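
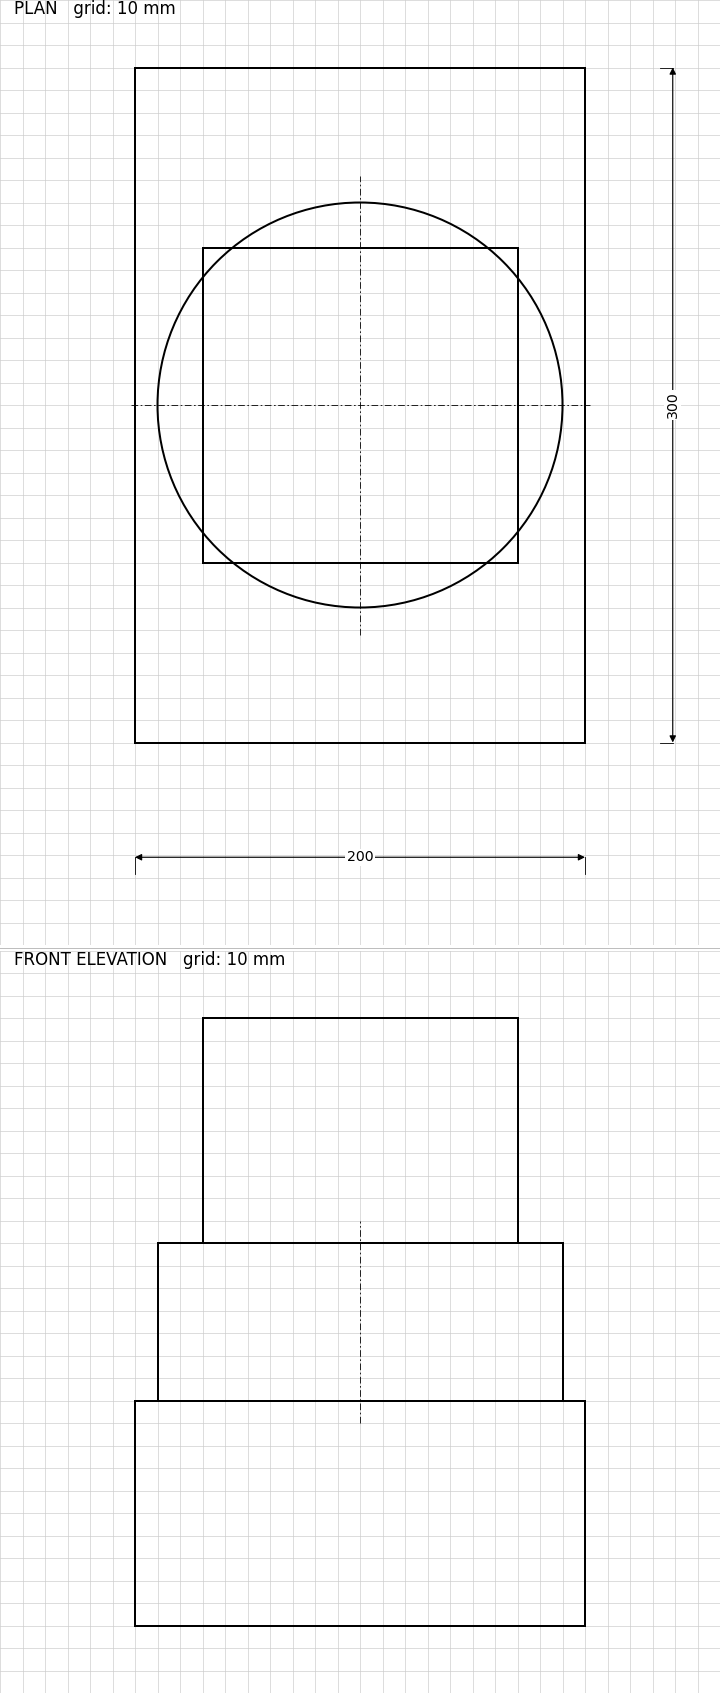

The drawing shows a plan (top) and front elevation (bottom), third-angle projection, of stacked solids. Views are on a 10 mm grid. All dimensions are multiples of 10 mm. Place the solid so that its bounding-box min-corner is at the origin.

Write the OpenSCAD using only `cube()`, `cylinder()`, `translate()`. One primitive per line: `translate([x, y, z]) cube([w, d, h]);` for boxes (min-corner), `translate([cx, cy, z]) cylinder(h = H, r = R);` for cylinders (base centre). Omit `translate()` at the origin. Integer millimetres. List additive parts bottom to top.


cube([200, 300, 100]);
translate([100, 150, 100]) cylinder(h = 70, r = 90);
translate([30, 80, 170]) cube([140, 140, 100]);


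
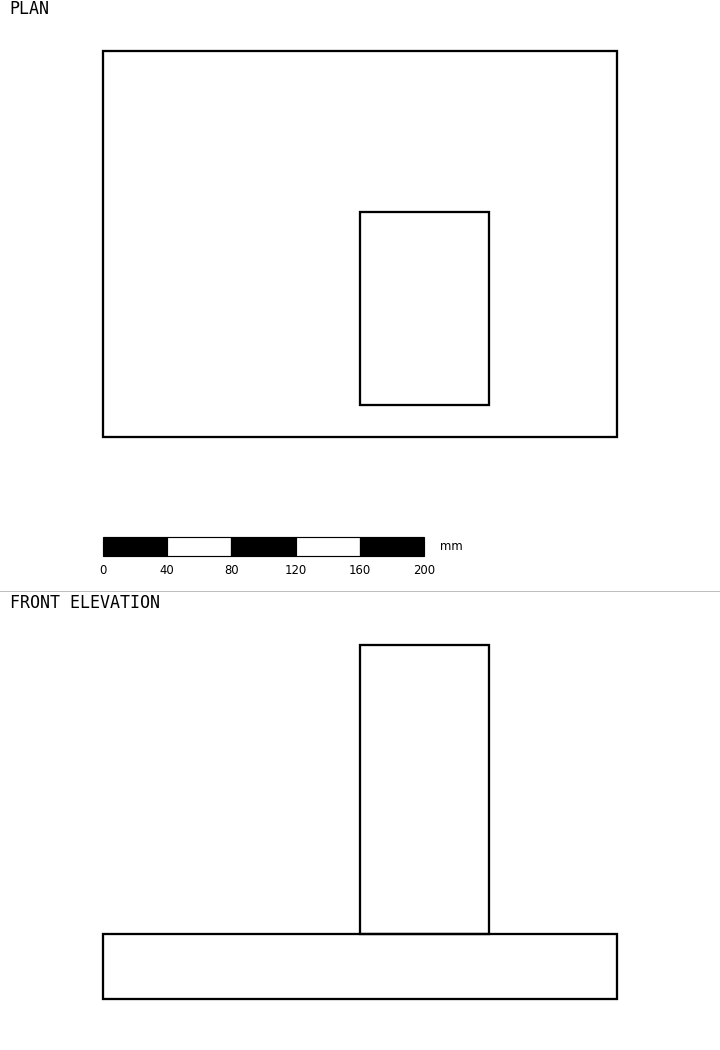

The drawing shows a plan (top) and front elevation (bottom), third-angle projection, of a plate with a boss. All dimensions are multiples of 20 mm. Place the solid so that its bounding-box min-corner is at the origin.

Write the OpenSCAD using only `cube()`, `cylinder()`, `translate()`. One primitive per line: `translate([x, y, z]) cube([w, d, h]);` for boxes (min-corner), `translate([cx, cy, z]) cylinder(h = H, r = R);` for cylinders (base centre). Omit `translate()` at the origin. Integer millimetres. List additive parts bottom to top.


cube([320, 240, 40]);
translate([160, 20, 40]) cube([80, 120, 180]);


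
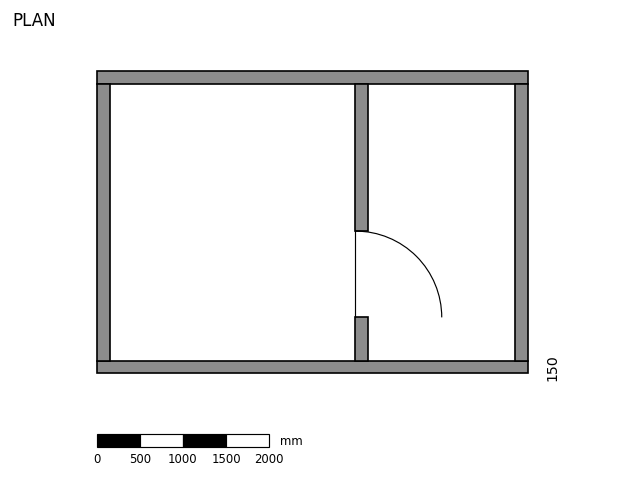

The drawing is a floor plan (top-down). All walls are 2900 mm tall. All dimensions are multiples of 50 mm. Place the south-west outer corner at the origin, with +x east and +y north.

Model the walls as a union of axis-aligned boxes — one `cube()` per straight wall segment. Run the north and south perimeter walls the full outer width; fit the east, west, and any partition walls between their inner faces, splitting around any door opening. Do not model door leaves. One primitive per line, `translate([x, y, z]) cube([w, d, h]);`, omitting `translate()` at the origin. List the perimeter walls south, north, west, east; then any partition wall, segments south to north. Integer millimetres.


cube([5000, 150, 2900]);
translate([0, 3350, 0]) cube([5000, 150, 2900]);
translate([0, 150, 0]) cube([150, 3200, 2900]);
translate([4850, 150, 0]) cube([150, 3200, 2900]);
translate([3000, 150, 0]) cube([150, 500, 2900]);
translate([3000, 1650, 0]) cube([150, 1700, 2900]);


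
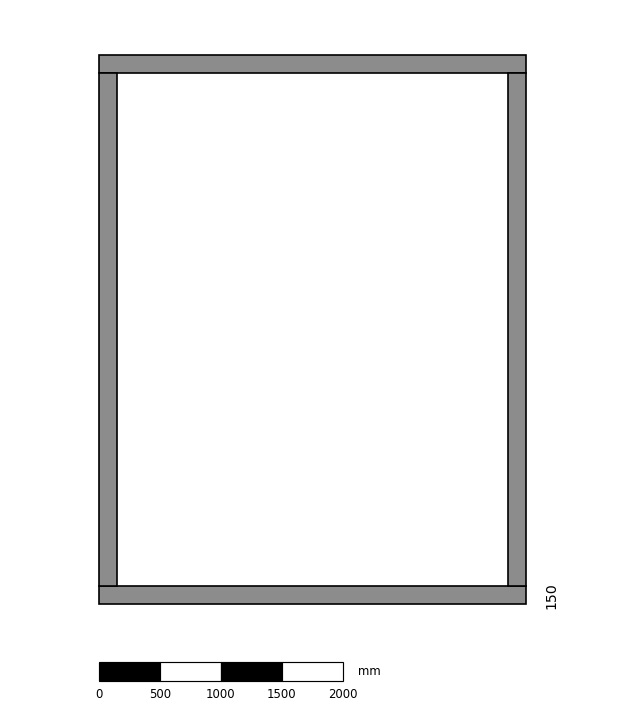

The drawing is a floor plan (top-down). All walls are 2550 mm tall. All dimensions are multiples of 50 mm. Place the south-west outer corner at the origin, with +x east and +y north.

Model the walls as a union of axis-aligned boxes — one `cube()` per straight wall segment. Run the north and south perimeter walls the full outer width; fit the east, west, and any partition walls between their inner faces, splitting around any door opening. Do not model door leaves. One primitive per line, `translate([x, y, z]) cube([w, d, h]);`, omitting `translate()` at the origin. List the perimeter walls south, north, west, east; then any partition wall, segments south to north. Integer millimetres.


cube([3500, 150, 2550]);
translate([0, 4350, 0]) cube([3500, 150, 2550]);
translate([0, 150, 0]) cube([150, 4200, 2550]);
translate([3350, 150, 0]) cube([150, 4200, 2550]);


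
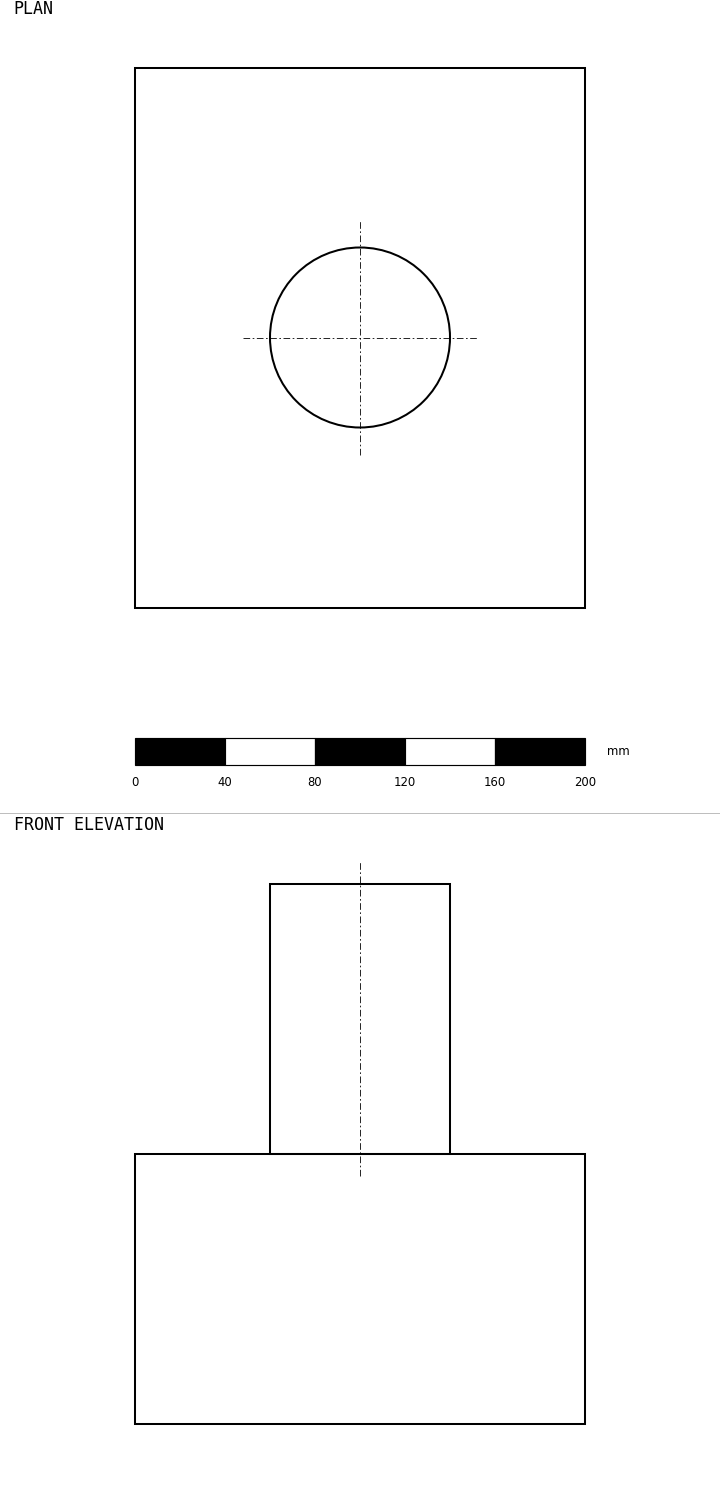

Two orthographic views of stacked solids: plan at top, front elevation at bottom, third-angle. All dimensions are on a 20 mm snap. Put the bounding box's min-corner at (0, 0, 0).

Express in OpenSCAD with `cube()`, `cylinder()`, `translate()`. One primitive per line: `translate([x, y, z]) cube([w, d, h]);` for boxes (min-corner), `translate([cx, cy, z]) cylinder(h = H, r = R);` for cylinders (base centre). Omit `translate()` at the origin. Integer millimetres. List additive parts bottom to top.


cube([200, 240, 120]);
translate([100, 120, 120]) cylinder(h = 120, r = 40);


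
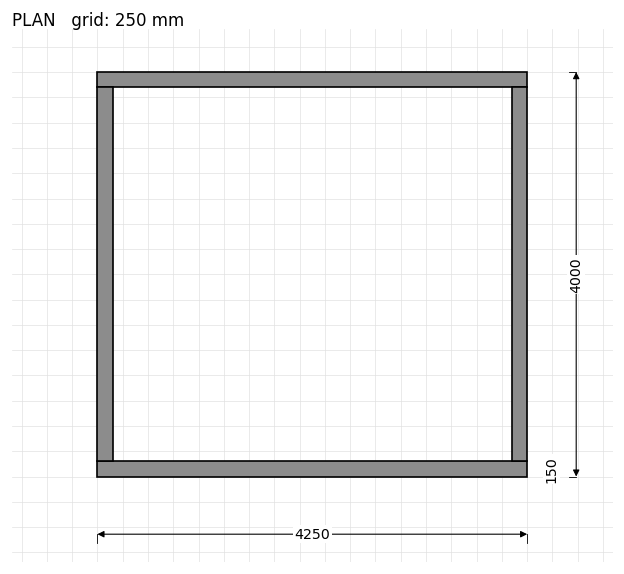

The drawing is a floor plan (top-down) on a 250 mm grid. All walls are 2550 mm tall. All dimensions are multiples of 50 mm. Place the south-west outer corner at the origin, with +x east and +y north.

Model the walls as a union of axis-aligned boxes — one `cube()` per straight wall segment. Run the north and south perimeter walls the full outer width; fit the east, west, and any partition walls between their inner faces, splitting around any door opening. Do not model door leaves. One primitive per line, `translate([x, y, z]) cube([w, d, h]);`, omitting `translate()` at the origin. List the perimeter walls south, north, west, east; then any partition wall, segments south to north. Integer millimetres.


cube([4250, 150, 2550]);
translate([0, 3850, 0]) cube([4250, 150, 2550]);
translate([0, 150, 0]) cube([150, 3700, 2550]);
translate([4100, 150, 0]) cube([150, 3700, 2550]);


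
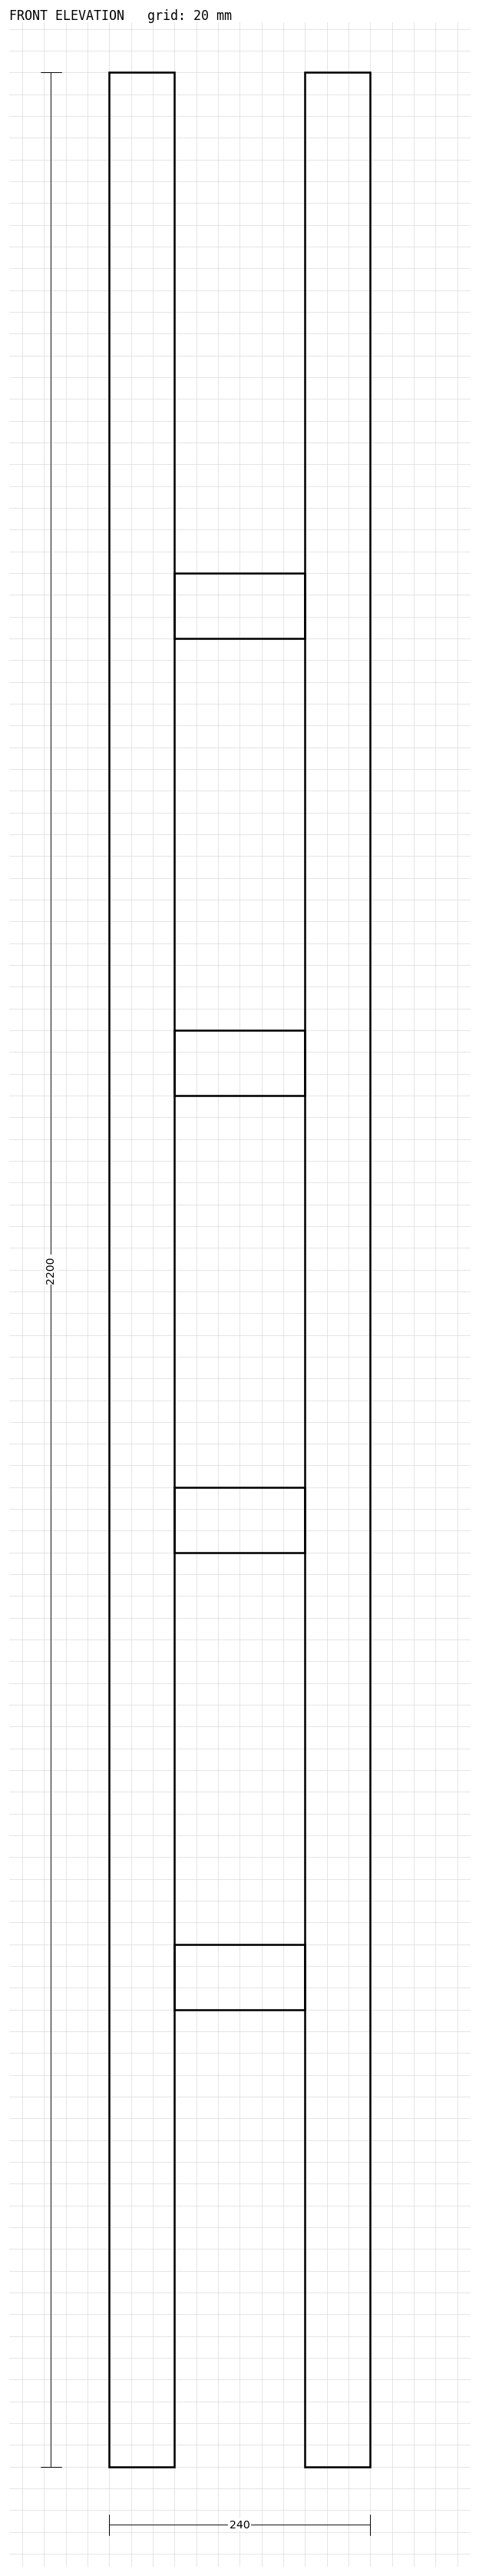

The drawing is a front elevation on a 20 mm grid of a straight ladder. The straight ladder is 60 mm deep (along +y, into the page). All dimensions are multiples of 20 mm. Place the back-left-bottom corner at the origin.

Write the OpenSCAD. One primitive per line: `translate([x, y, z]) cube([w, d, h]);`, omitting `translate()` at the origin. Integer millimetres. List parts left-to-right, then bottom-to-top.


cube([60, 60, 2200]);
translate([60, 0, 420]) cube([120, 60, 60]);
translate([60, 0, 840]) cube([120, 60, 60]);
translate([60, 0, 1260]) cube([120, 60, 60]);
translate([60, 0, 1680]) cube([120, 60, 60]);
translate([180, 0, 0]) cube([60, 60, 2200]);


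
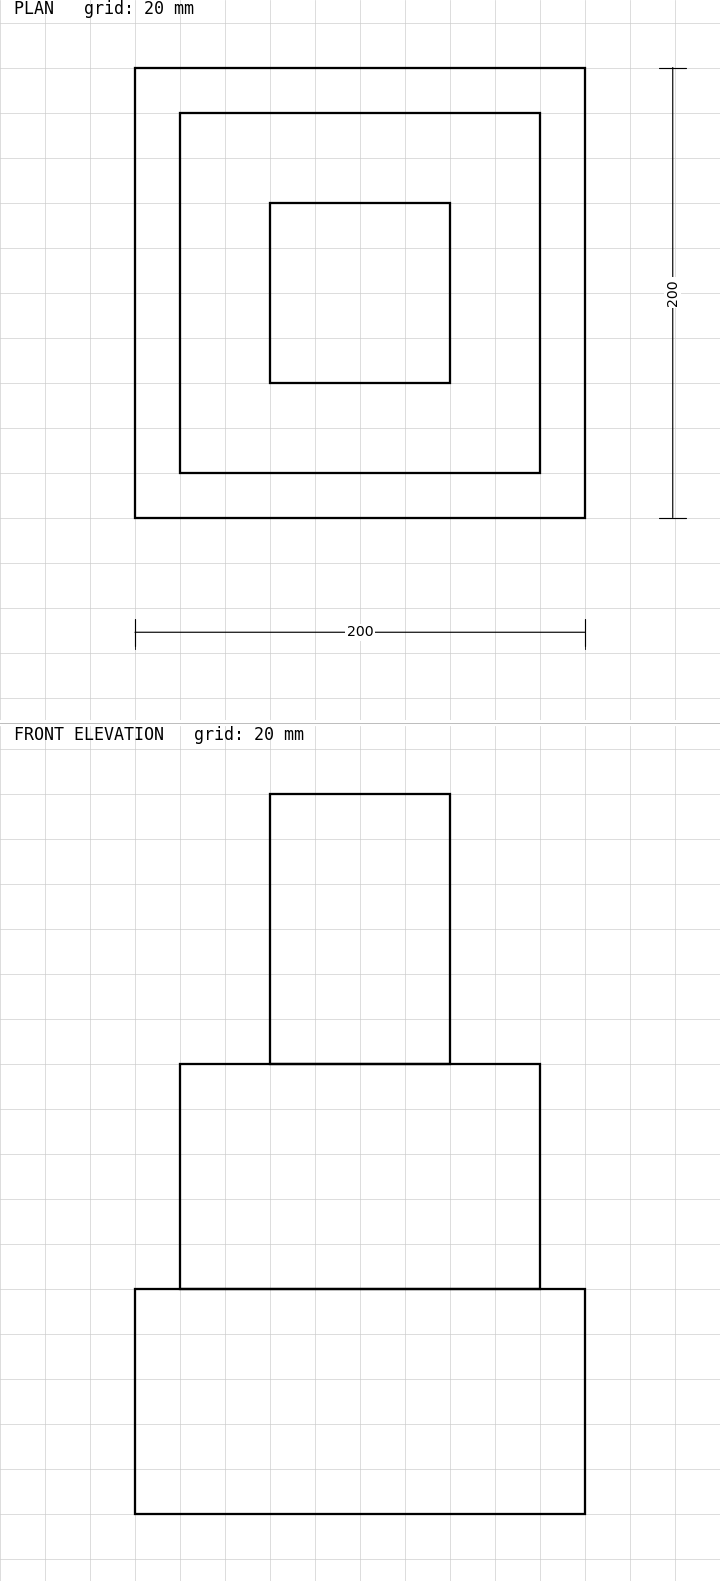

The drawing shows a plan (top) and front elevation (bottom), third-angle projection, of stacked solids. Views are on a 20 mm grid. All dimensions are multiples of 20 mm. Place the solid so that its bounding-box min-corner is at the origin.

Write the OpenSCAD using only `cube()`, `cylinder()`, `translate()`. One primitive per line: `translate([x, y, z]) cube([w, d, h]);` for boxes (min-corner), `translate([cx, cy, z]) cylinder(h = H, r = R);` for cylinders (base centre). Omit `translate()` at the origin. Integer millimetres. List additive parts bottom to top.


cube([200, 200, 100]);
translate([20, 20, 100]) cube([160, 160, 100]);
translate([60, 60, 200]) cube([80, 80, 120]);


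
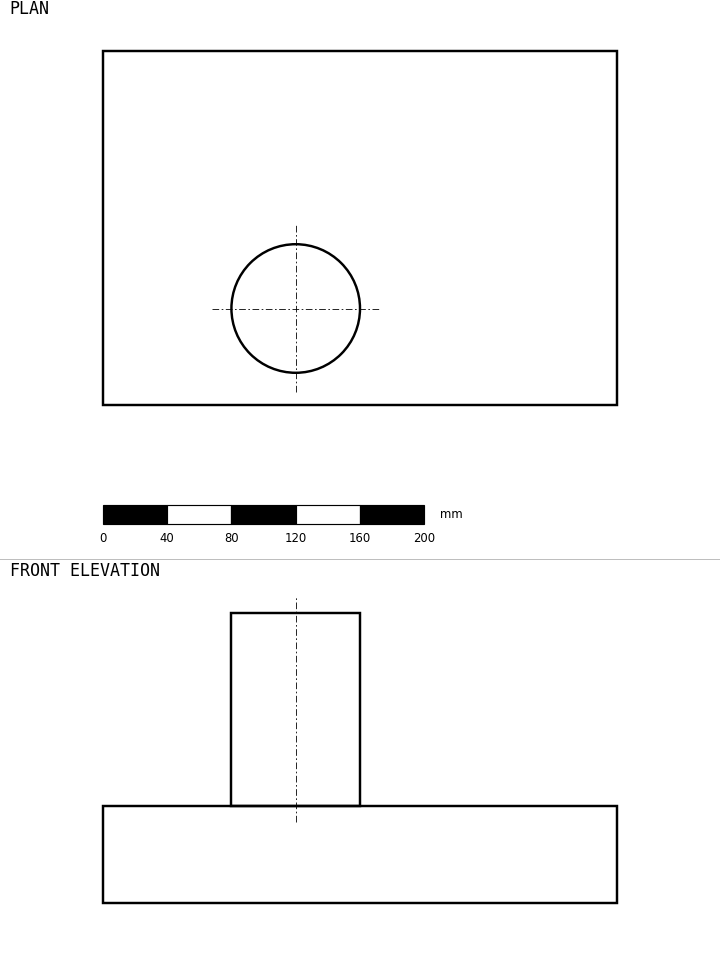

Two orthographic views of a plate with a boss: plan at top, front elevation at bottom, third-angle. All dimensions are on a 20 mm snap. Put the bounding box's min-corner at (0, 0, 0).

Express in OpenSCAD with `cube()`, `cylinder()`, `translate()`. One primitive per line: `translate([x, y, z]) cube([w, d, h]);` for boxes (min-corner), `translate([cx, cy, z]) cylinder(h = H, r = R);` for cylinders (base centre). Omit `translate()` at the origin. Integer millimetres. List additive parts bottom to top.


cube([320, 220, 60]);
translate([120, 60, 60]) cylinder(h = 120, r = 40);


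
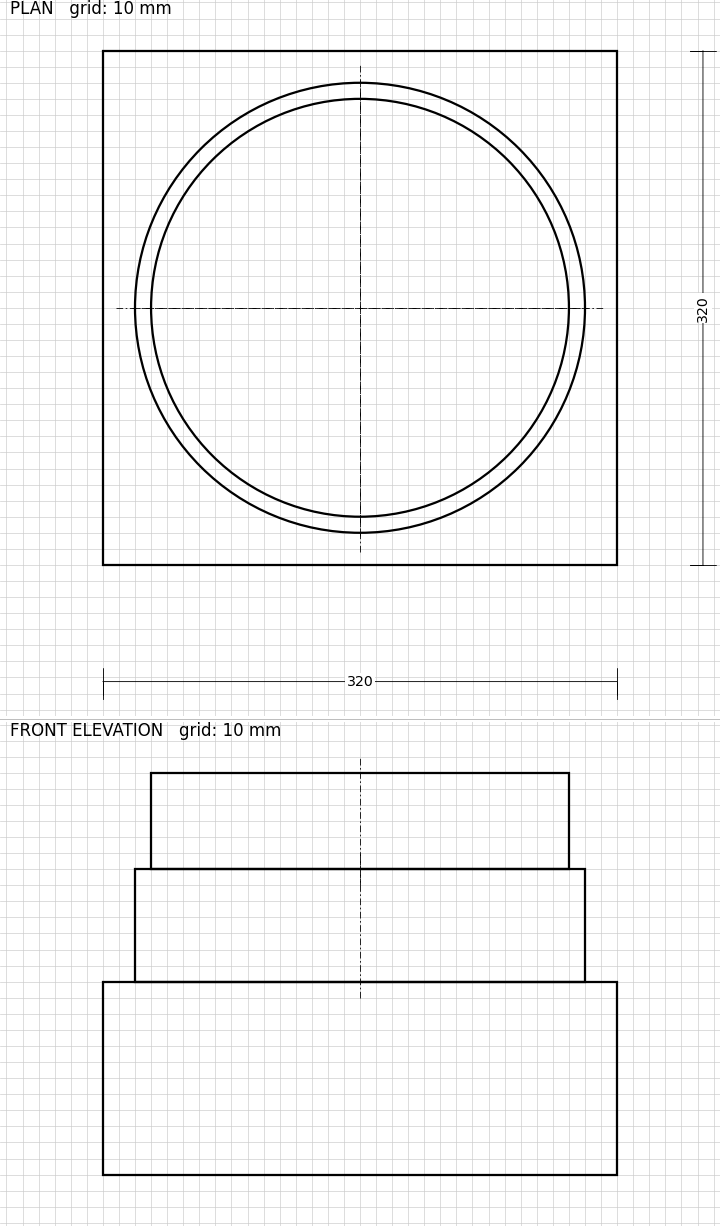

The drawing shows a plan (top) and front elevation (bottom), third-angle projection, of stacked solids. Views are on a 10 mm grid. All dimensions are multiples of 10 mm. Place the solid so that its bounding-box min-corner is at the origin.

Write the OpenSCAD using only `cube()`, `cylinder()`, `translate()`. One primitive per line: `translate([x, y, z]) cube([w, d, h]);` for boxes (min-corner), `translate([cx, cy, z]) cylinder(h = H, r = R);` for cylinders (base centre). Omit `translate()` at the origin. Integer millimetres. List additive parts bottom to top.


cube([320, 320, 120]);
translate([160, 160, 120]) cylinder(h = 70, r = 140);
translate([160, 160, 190]) cylinder(h = 60, r = 130);


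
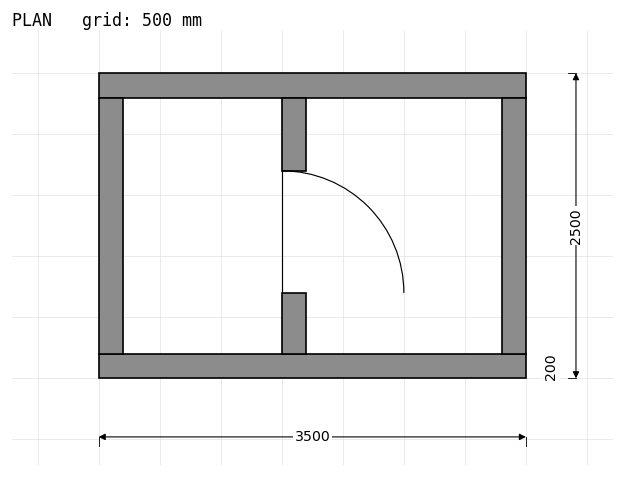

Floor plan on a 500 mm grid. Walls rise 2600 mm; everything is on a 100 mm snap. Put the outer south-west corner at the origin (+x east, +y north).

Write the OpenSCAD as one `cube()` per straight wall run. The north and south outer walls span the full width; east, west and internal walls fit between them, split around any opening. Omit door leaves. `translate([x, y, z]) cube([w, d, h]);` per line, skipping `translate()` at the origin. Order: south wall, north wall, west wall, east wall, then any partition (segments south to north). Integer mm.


cube([3500, 200, 2600]);
translate([0, 2300, 0]) cube([3500, 200, 2600]);
translate([0, 200, 0]) cube([200, 2100, 2600]);
translate([3300, 200, 0]) cube([200, 2100, 2600]);
translate([1500, 200, 0]) cube([200, 500, 2600]);
translate([1500, 1700, 0]) cube([200, 600, 2600]);


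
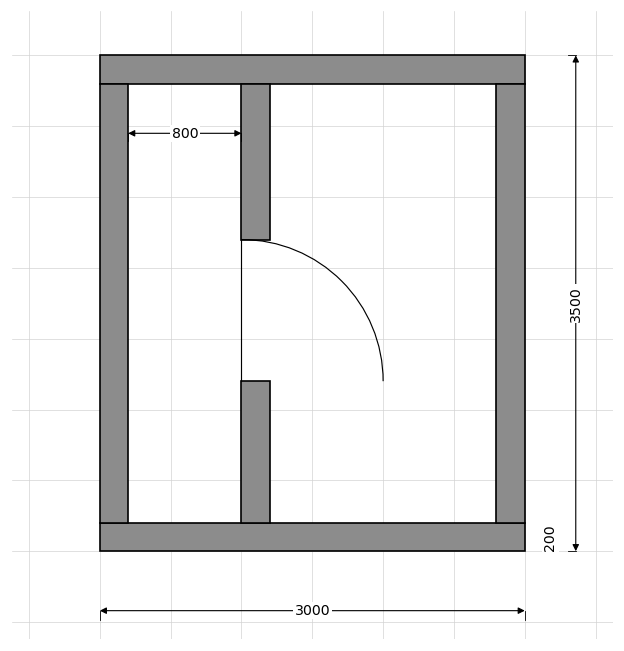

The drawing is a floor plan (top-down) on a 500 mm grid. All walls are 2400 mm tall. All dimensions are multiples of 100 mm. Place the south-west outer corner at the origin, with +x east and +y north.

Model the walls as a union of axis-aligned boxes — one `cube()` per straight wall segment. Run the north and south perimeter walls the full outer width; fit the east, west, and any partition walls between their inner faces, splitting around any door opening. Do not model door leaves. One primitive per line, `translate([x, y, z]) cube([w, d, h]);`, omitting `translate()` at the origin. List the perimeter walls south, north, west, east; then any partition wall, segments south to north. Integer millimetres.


cube([3000, 200, 2400]);
translate([0, 3300, 0]) cube([3000, 200, 2400]);
translate([0, 200, 0]) cube([200, 3100, 2400]);
translate([2800, 200, 0]) cube([200, 3100, 2400]);
translate([1000, 200, 0]) cube([200, 1000, 2400]);
translate([1000, 2200, 0]) cube([200, 1100, 2400]);


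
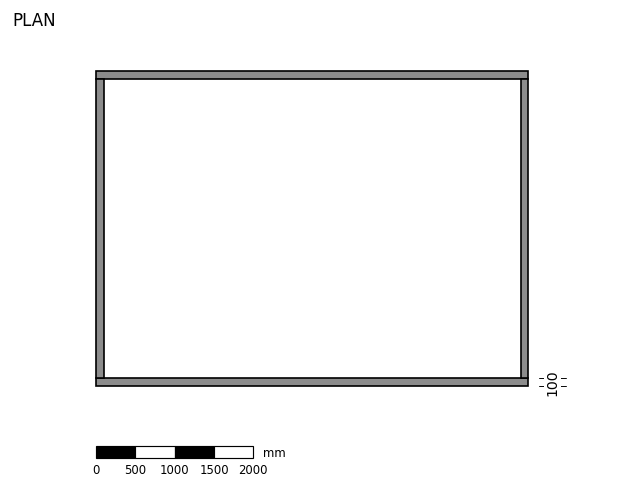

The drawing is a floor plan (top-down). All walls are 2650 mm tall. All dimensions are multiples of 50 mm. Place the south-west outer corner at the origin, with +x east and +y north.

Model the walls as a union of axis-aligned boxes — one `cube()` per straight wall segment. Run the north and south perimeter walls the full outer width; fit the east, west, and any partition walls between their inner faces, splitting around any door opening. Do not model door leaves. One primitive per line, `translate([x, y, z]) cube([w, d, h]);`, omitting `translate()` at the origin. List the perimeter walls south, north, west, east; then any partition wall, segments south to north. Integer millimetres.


cube([5500, 100, 2650]);
translate([0, 3900, 0]) cube([5500, 100, 2650]);
translate([0, 100, 0]) cube([100, 3800, 2650]);
translate([5400, 100, 0]) cube([100, 3800, 2650]);


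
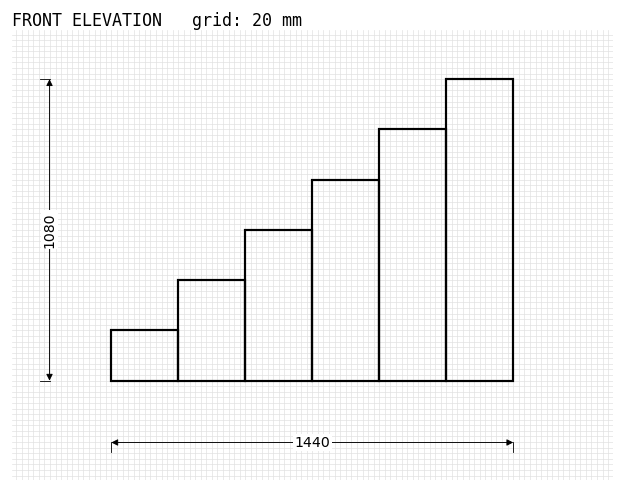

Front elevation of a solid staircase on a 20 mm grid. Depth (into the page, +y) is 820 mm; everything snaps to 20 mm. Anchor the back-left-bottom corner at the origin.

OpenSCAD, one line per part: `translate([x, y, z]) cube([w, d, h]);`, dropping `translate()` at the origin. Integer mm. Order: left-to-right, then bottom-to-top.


cube([240, 820, 180]);
translate([240, 0, 0]) cube([240, 820, 360]);
translate([480, 0, 0]) cube([240, 820, 540]);
translate([720, 0, 0]) cube([240, 820, 720]);
translate([960, 0, 0]) cube([240, 820, 900]);
translate([1200, 0, 0]) cube([240, 820, 1080]);


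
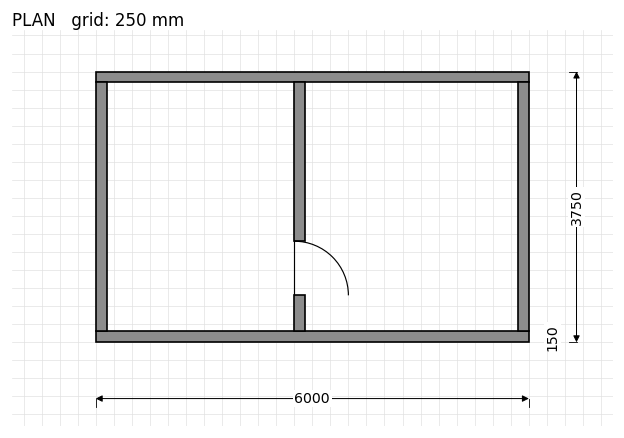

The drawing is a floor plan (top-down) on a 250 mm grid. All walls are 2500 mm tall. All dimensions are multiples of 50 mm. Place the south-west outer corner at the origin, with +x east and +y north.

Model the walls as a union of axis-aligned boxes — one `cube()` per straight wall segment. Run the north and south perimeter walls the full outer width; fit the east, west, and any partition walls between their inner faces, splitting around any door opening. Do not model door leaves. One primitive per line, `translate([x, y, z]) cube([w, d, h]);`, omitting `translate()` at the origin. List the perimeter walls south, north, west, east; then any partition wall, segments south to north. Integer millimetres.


cube([6000, 150, 2500]);
translate([0, 3600, 0]) cube([6000, 150, 2500]);
translate([0, 150, 0]) cube([150, 3450, 2500]);
translate([5850, 150, 0]) cube([150, 3450, 2500]);
translate([2750, 150, 0]) cube([150, 500, 2500]);
translate([2750, 1400, 0]) cube([150, 2200, 2500]);


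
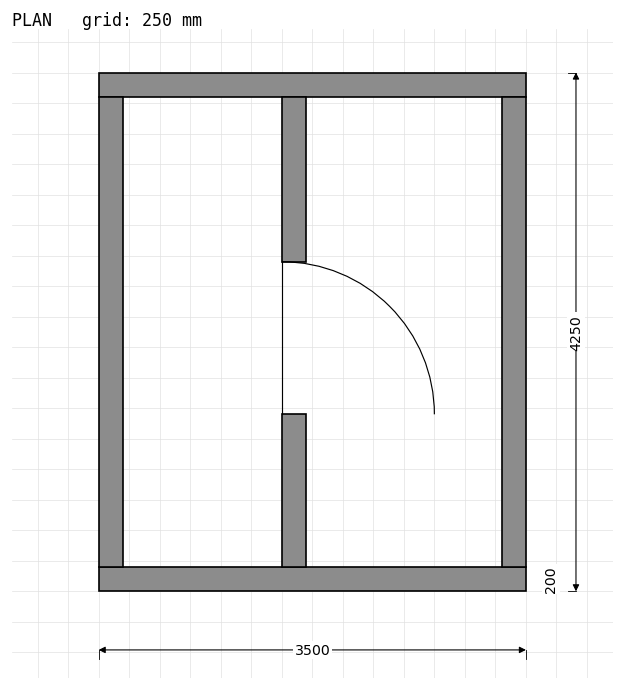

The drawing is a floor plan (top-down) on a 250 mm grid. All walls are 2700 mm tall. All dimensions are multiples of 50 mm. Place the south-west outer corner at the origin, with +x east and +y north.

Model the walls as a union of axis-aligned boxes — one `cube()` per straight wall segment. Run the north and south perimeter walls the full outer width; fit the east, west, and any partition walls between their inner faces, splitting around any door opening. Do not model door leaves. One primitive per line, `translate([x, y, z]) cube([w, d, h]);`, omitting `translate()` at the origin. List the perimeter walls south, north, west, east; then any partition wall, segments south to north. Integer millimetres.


cube([3500, 200, 2700]);
translate([0, 4050, 0]) cube([3500, 200, 2700]);
translate([0, 200, 0]) cube([200, 3850, 2700]);
translate([3300, 200, 0]) cube([200, 3850, 2700]);
translate([1500, 200, 0]) cube([200, 1250, 2700]);
translate([1500, 2700, 0]) cube([200, 1350, 2700]);


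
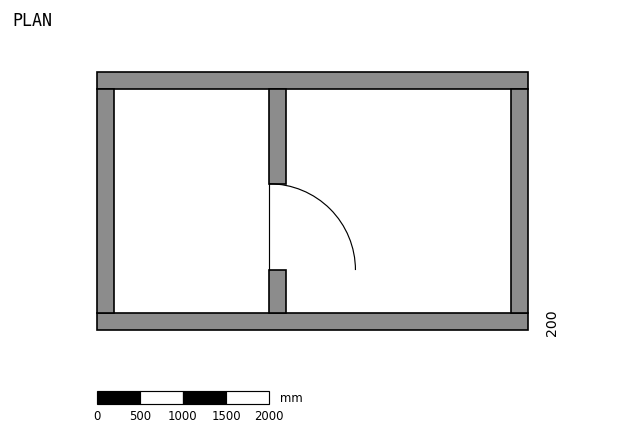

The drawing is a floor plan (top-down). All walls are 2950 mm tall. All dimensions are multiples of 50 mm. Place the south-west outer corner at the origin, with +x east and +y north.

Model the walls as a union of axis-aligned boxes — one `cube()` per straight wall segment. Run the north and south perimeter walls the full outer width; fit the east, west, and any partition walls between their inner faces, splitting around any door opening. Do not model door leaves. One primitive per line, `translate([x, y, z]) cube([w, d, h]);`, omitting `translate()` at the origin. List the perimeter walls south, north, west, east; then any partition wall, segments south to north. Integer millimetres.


cube([5000, 200, 2950]);
translate([0, 2800, 0]) cube([5000, 200, 2950]);
translate([0, 200, 0]) cube([200, 2600, 2950]);
translate([4800, 200, 0]) cube([200, 2600, 2950]);
translate([2000, 200, 0]) cube([200, 500, 2950]);
translate([2000, 1700, 0]) cube([200, 1100, 2950]);


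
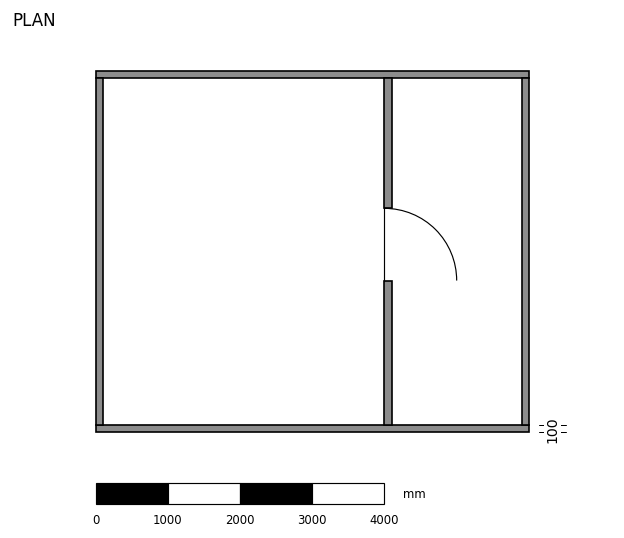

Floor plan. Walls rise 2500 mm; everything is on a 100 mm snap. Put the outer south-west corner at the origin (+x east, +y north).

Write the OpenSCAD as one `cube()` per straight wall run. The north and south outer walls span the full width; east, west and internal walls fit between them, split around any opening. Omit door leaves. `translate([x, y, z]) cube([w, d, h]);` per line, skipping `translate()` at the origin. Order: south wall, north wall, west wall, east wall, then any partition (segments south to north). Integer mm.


cube([6000, 100, 2500]);
translate([0, 4900, 0]) cube([6000, 100, 2500]);
translate([0, 100, 0]) cube([100, 4800, 2500]);
translate([5900, 100, 0]) cube([100, 4800, 2500]);
translate([4000, 100, 0]) cube([100, 2000, 2500]);
translate([4000, 3100, 0]) cube([100, 1800, 2500]);


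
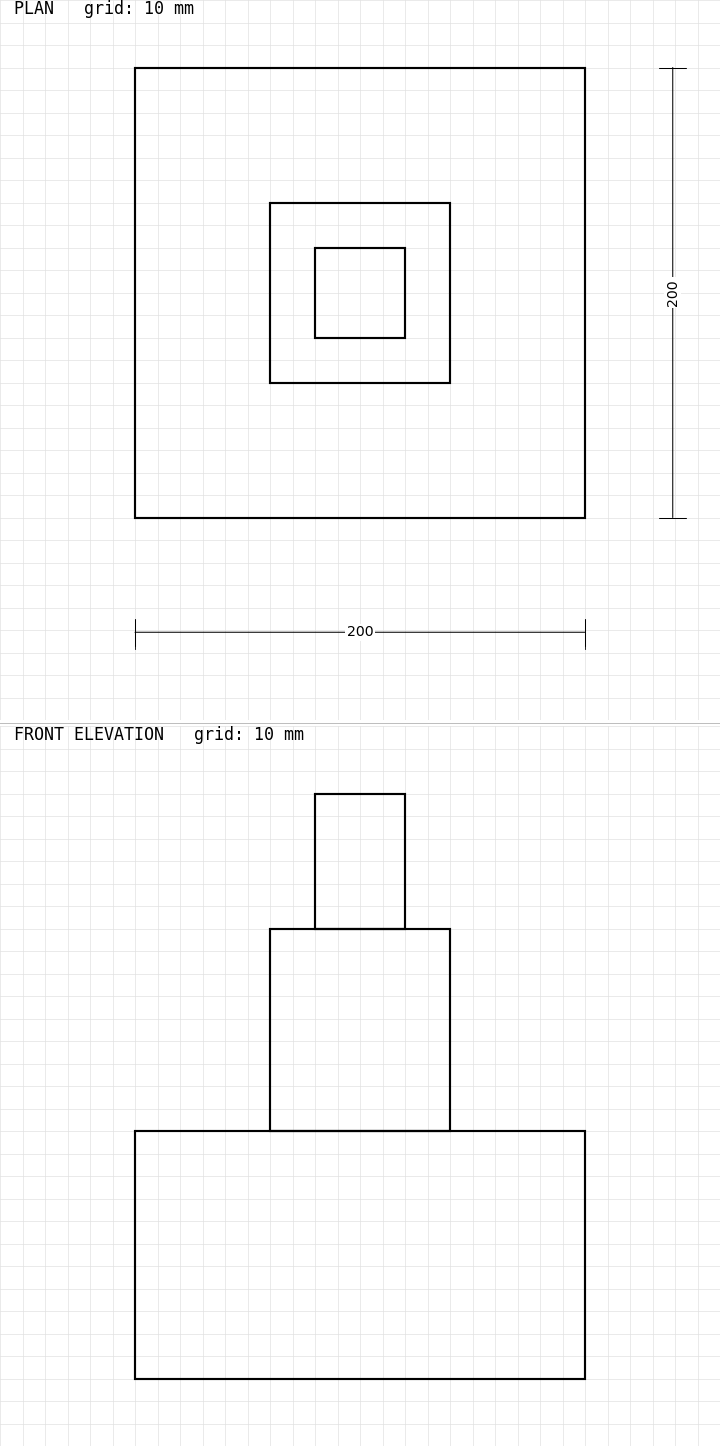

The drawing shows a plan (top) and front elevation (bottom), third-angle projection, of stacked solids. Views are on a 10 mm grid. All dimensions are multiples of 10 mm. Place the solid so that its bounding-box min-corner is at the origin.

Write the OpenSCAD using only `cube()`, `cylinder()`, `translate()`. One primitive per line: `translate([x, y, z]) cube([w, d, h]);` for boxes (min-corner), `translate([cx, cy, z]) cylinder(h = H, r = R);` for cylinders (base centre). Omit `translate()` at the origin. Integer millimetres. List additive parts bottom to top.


cube([200, 200, 110]);
translate([60, 60, 110]) cube([80, 80, 90]);
translate([80, 80, 200]) cube([40, 40, 60]);


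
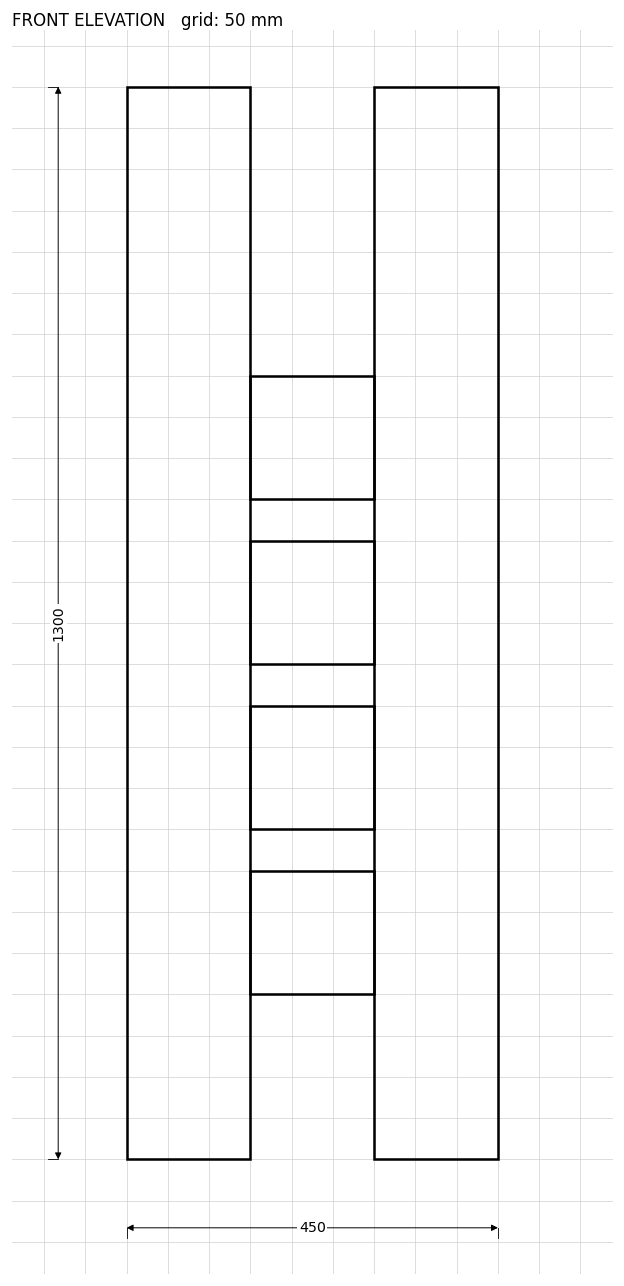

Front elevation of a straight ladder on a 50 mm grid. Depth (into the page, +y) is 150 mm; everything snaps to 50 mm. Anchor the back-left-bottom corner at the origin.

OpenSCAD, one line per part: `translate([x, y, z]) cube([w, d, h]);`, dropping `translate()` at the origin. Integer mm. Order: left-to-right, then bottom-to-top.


cube([150, 150, 1300]);
translate([150, 0, 200]) cube([150, 150, 150]);
translate([150, 0, 400]) cube([150, 150, 150]);
translate([150, 0, 600]) cube([150, 150, 150]);
translate([150, 0, 800]) cube([150, 150, 150]);
translate([300, 0, 0]) cube([150, 150, 1300]);


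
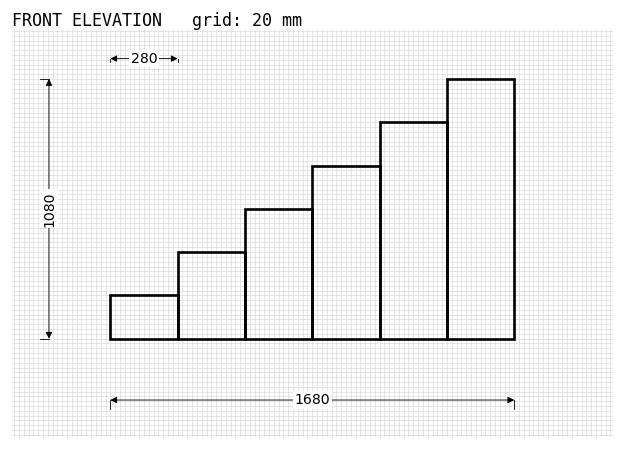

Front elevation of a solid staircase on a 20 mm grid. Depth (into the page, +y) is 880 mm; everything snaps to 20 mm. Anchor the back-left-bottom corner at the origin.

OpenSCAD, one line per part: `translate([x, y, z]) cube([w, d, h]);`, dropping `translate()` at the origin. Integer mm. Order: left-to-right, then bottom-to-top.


cube([280, 880, 180]);
translate([280, 0, 0]) cube([280, 880, 360]);
translate([560, 0, 0]) cube([280, 880, 540]);
translate([840, 0, 0]) cube([280, 880, 720]);
translate([1120, 0, 0]) cube([280, 880, 900]);
translate([1400, 0, 0]) cube([280, 880, 1080]);


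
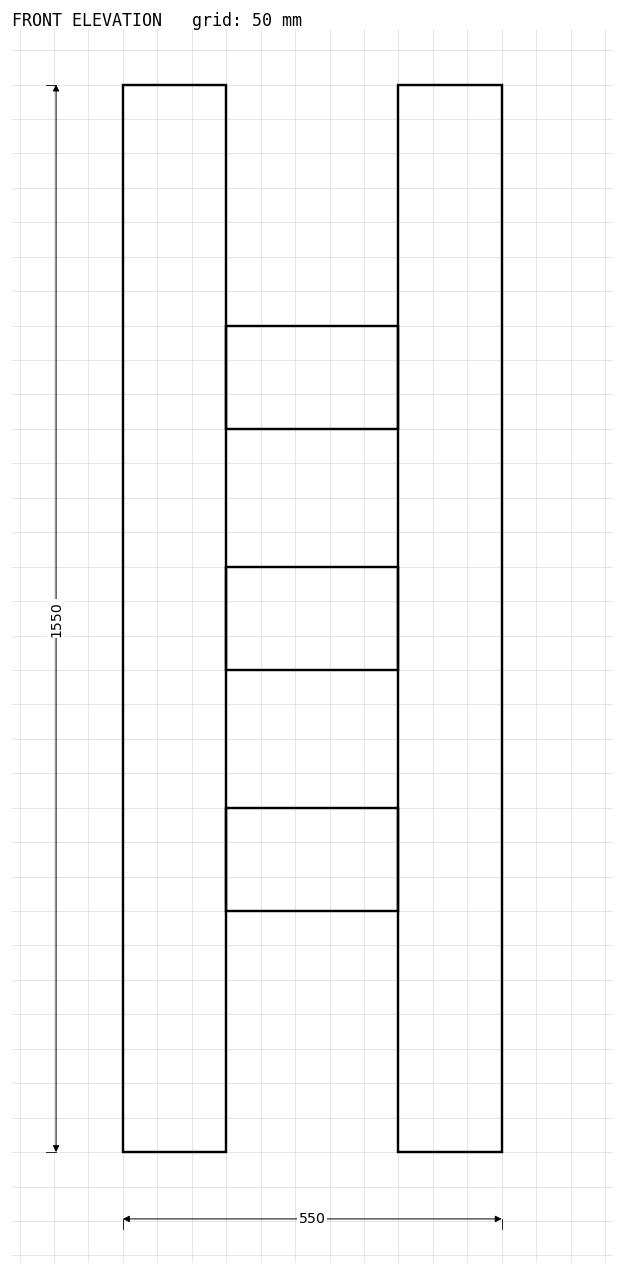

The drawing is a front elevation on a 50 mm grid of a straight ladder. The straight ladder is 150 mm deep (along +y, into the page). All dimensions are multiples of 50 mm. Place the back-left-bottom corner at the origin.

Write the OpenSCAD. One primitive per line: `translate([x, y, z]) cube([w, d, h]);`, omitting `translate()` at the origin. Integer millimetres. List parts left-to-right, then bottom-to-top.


cube([150, 150, 1550]);
translate([150, 0, 350]) cube([250, 150, 150]);
translate([150, 0, 700]) cube([250, 150, 150]);
translate([150, 0, 1050]) cube([250, 150, 150]);
translate([400, 0, 0]) cube([150, 150, 1550]);


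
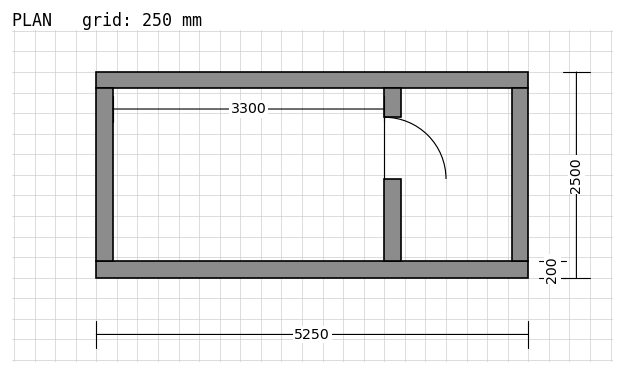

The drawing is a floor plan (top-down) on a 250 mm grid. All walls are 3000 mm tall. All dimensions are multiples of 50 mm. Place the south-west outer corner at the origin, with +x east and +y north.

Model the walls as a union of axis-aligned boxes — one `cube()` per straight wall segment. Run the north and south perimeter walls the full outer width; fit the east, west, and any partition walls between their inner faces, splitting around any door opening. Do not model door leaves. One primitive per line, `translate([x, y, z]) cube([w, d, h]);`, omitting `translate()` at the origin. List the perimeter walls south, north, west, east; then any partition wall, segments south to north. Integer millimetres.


cube([5250, 200, 3000]);
translate([0, 2300, 0]) cube([5250, 200, 3000]);
translate([0, 200, 0]) cube([200, 2100, 3000]);
translate([5050, 200, 0]) cube([200, 2100, 3000]);
translate([3500, 200, 0]) cube([200, 1000, 3000]);
translate([3500, 1950, 0]) cube([200, 350, 3000]);


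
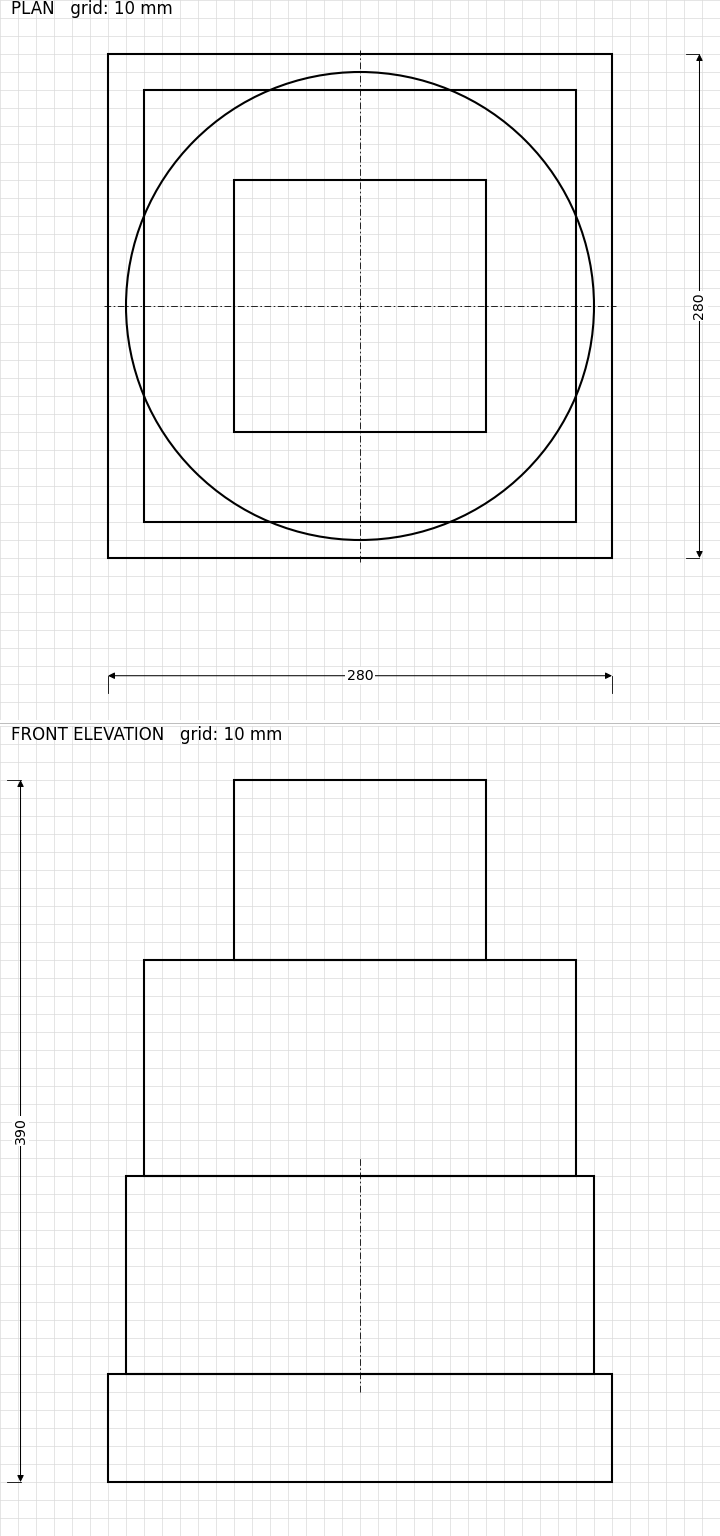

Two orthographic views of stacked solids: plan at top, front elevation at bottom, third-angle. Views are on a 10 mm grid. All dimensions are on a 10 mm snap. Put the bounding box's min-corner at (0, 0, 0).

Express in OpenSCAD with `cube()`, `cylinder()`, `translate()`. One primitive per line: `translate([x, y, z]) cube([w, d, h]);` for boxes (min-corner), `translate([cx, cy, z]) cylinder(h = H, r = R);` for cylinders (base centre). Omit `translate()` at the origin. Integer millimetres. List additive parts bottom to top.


cube([280, 280, 60]);
translate([140, 140, 60]) cylinder(h = 110, r = 130);
translate([20, 20, 170]) cube([240, 240, 120]);
translate([70, 70, 290]) cube([140, 140, 100]);


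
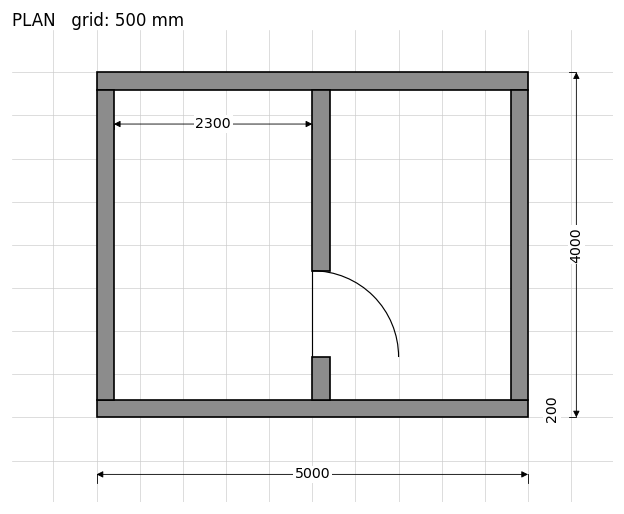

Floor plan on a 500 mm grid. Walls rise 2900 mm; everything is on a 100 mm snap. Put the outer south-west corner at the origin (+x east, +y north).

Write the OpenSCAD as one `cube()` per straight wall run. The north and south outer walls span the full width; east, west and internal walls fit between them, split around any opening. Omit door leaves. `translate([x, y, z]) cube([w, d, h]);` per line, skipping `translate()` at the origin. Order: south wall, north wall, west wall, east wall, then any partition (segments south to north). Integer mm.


cube([5000, 200, 2900]);
translate([0, 3800, 0]) cube([5000, 200, 2900]);
translate([0, 200, 0]) cube([200, 3600, 2900]);
translate([4800, 200, 0]) cube([200, 3600, 2900]);
translate([2500, 200, 0]) cube([200, 500, 2900]);
translate([2500, 1700, 0]) cube([200, 2100, 2900]);


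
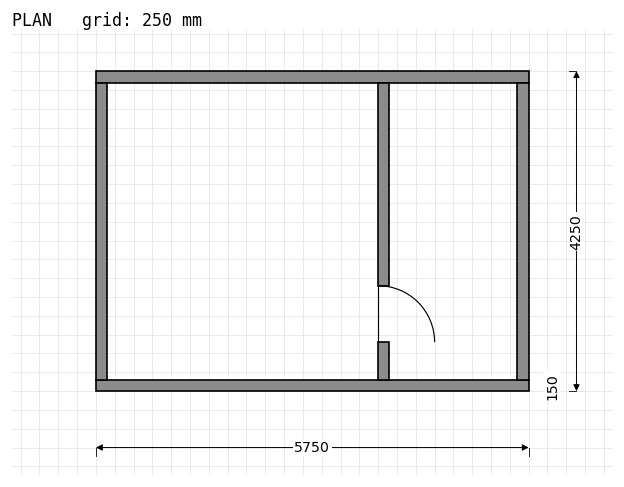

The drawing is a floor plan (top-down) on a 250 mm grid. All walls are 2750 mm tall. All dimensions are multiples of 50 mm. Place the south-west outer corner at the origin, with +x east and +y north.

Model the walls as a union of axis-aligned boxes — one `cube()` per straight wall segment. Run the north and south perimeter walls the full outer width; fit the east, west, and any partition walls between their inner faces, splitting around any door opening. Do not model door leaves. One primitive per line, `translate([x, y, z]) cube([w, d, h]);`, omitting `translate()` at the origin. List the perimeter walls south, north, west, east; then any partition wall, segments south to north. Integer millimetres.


cube([5750, 150, 2750]);
translate([0, 4100, 0]) cube([5750, 150, 2750]);
translate([0, 150, 0]) cube([150, 3950, 2750]);
translate([5600, 150, 0]) cube([150, 3950, 2750]);
translate([3750, 150, 0]) cube([150, 500, 2750]);
translate([3750, 1400, 0]) cube([150, 2700, 2750]);


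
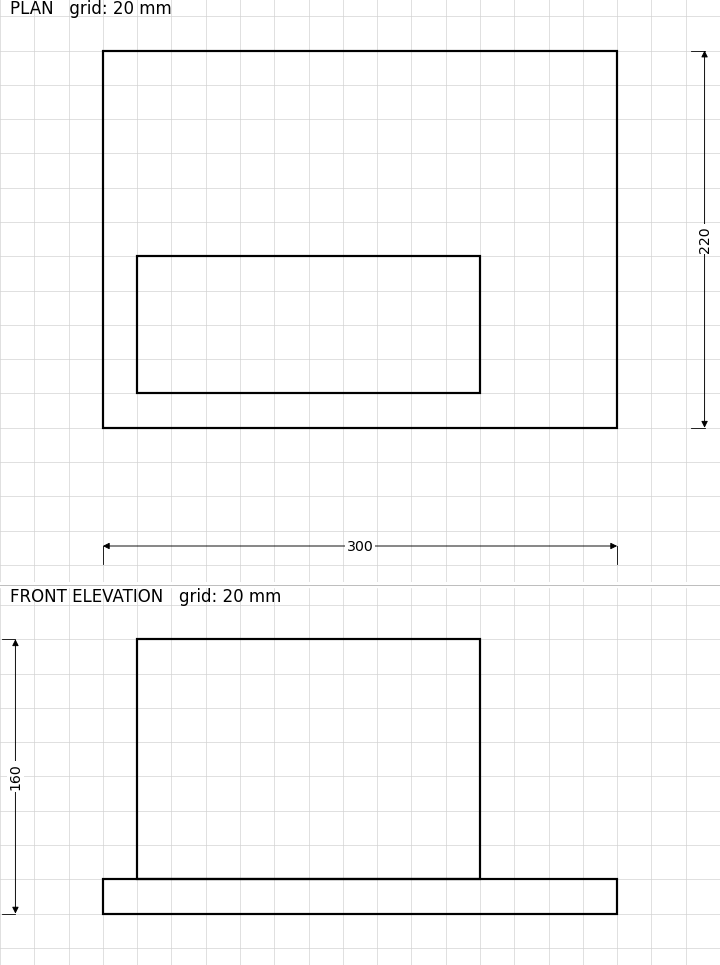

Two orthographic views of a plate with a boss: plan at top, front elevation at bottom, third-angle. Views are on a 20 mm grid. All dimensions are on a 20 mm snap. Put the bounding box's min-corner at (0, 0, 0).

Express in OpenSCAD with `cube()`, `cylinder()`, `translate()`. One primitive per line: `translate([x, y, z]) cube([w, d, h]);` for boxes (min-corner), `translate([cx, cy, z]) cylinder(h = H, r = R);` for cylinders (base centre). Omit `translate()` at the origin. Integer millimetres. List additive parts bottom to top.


cube([300, 220, 20]);
translate([20, 20, 20]) cube([200, 80, 140]);


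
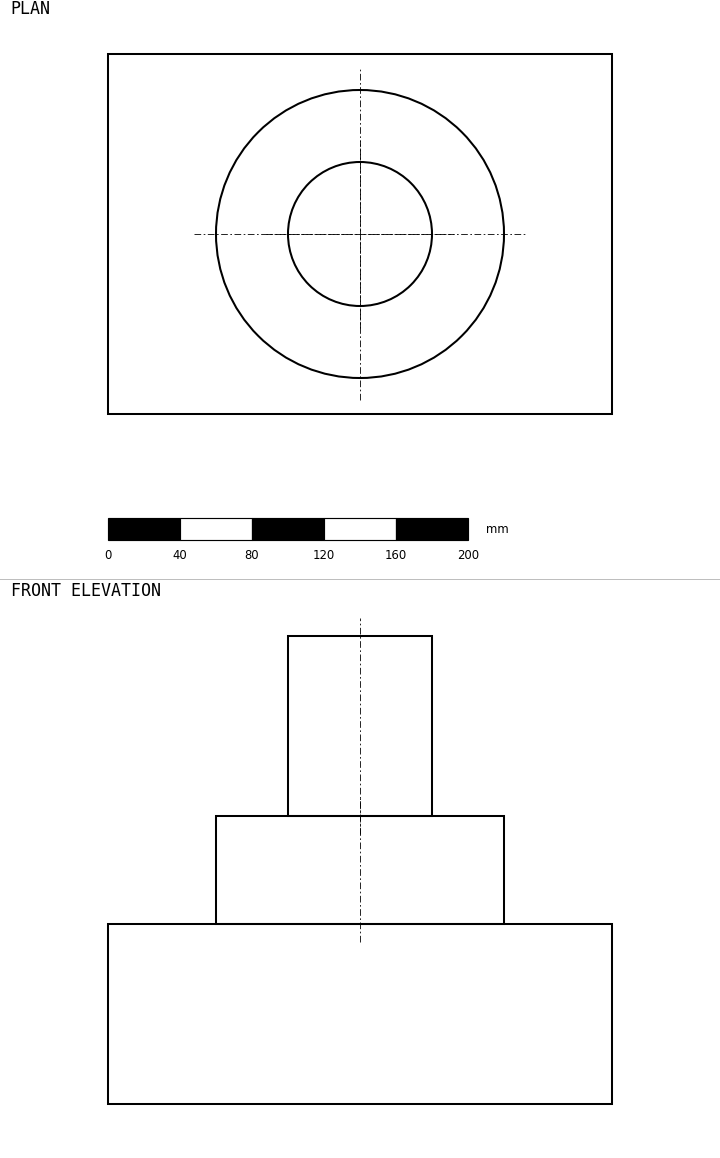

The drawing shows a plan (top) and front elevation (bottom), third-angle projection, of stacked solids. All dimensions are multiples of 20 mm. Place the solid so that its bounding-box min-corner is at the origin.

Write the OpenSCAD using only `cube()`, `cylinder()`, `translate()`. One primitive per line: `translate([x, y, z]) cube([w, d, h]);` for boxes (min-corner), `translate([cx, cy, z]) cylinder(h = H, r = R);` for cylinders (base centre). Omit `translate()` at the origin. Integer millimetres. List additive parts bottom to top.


cube([280, 200, 100]);
translate([140, 100, 100]) cylinder(h = 60, r = 80);
translate([140, 100, 160]) cylinder(h = 100, r = 40);


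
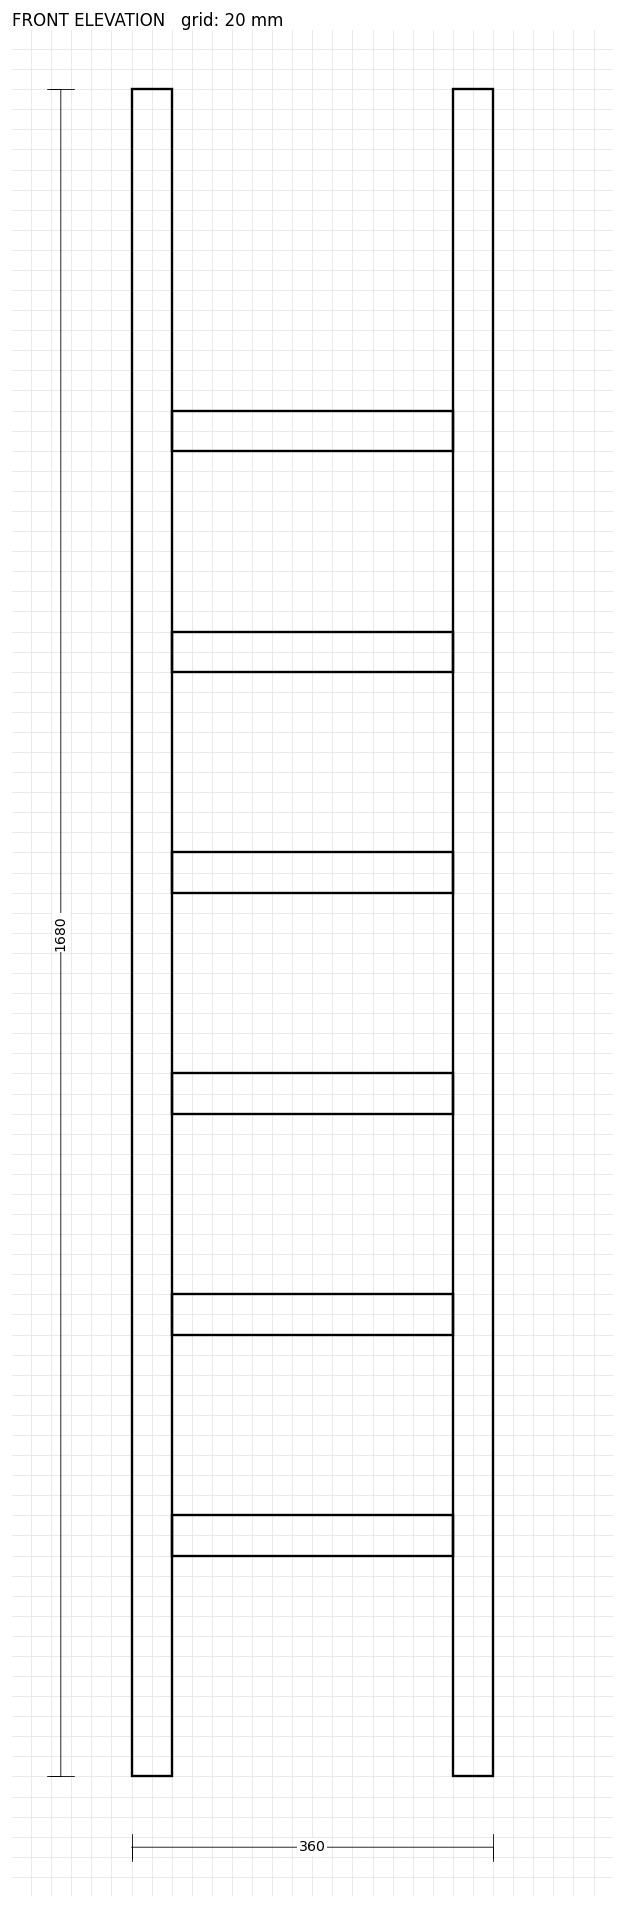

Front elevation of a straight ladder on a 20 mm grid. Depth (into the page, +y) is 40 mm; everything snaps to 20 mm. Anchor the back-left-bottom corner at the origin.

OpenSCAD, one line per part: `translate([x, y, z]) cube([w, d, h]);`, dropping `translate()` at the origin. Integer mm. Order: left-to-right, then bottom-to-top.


cube([40, 40, 1680]);
translate([40, 0, 220]) cube([280, 40, 40]);
translate([40, 0, 440]) cube([280, 40, 40]);
translate([40, 0, 660]) cube([280, 40, 40]);
translate([40, 0, 880]) cube([280, 40, 40]);
translate([40, 0, 1100]) cube([280, 40, 40]);
translate([40, 0, 1320]) cube([280, 40, 40]);
translate([320, 0, 0]) cube([40, 40, 1680]);


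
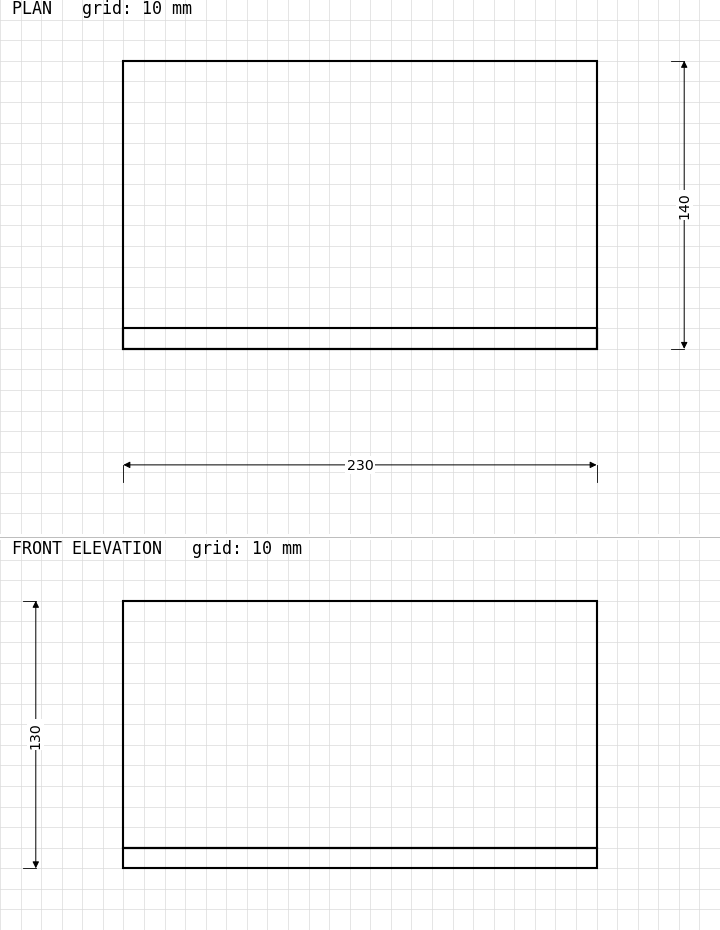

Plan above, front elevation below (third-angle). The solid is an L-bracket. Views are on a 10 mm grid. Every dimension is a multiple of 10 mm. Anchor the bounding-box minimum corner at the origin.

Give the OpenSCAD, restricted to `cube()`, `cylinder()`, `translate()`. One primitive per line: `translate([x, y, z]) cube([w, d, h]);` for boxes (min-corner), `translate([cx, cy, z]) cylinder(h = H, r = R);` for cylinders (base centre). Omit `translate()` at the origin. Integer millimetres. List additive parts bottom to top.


cube([230, 140, 10]);
translate([0, 0, 10]) cube([230, 10, 120]);


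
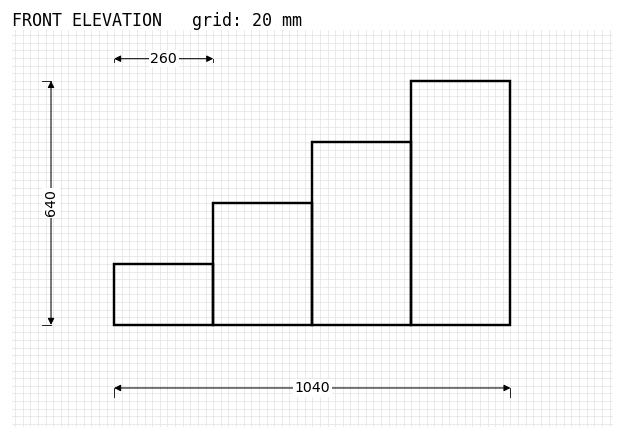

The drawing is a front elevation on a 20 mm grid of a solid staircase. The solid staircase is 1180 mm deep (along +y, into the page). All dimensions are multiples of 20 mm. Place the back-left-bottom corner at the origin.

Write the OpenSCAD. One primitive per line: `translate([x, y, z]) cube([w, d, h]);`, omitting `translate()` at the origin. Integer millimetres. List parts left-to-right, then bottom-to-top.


cube([260, 1180, 160]);
translate([260, 0, 0]) cube([260, 1180, 320]);
translate([520, 0, 0]) cube([260, 1180, 480]);
translate([780, 0, 0]) cube([260, 1180, 640]);


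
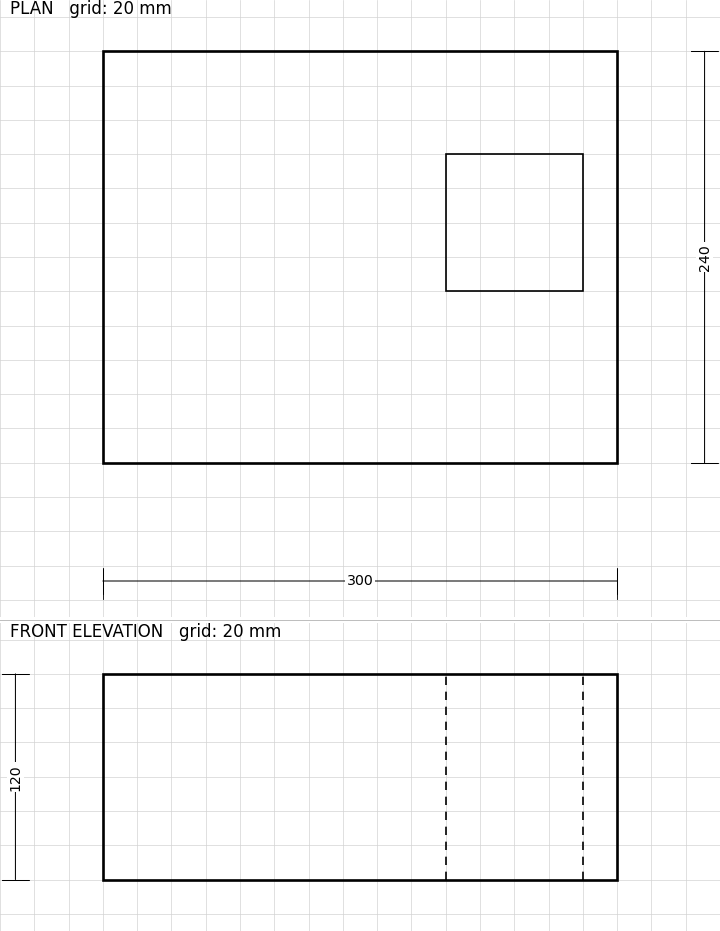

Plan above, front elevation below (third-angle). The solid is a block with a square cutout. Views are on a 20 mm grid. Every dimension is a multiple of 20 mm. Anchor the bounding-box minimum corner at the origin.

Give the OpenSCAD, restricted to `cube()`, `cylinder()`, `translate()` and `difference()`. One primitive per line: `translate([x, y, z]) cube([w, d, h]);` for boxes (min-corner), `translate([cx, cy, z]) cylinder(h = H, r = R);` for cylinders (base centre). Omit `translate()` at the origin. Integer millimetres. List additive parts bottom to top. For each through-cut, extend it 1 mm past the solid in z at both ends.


difference() {
  cube([300, 240, 120]);
  translate([200, 100, -1]) cube([80, 80, 122]);
}


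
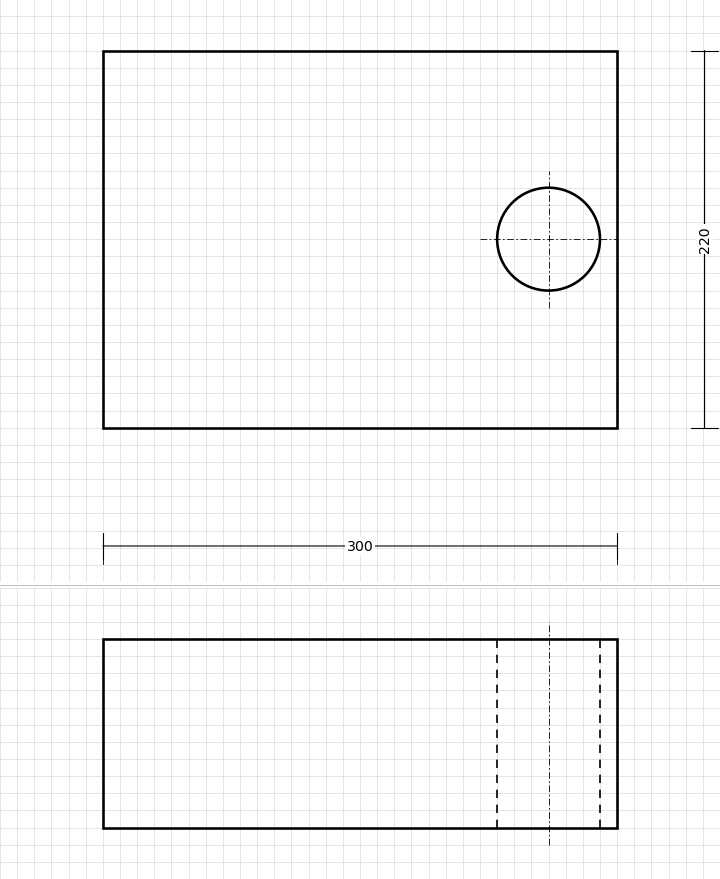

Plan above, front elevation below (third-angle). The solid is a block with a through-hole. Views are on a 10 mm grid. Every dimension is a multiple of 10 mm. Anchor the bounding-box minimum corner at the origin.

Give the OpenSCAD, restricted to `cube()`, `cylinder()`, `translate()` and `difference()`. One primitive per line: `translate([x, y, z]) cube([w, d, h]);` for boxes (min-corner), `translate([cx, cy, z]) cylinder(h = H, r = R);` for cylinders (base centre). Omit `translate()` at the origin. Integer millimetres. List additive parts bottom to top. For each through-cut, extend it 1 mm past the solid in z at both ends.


difference() {
  cube([300, 220, 110]);
  translate([260, 110, -1]) cylinder(h = 112, r = 30);
}


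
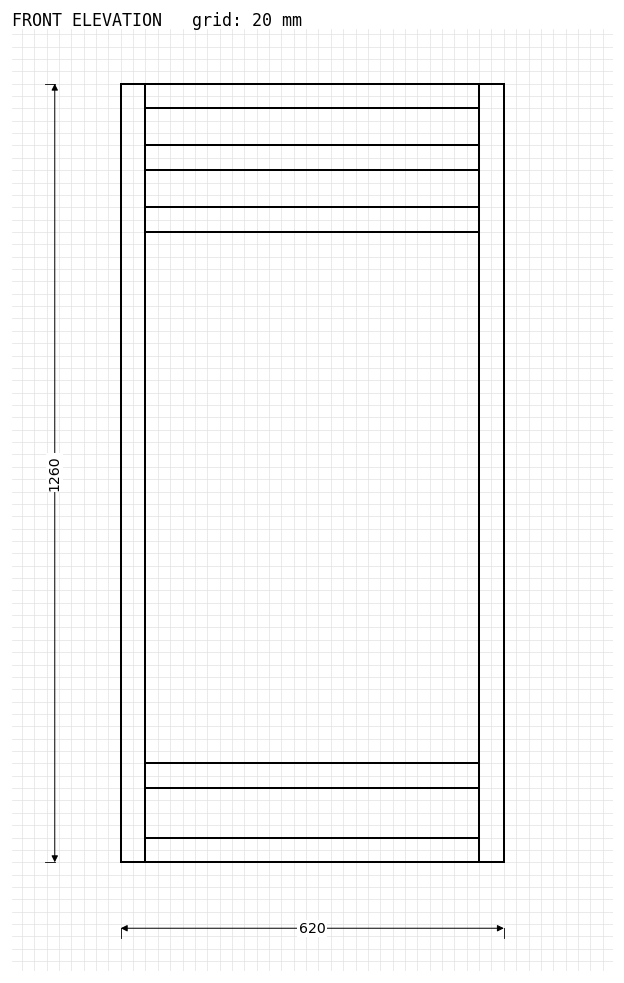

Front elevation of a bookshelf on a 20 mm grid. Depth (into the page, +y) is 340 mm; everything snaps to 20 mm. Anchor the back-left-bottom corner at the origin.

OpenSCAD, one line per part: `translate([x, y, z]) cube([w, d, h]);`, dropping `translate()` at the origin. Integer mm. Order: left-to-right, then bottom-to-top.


cube([40, 340, 1260]);
translate([40, 0, 0]) cube([540, 340, 40]);
translate([40, 0, 120]) cube([540, 340, 40]);
translate([40, 0, 1020]) cube([540, 340, 40]);
translate([40, 0, 1120]) cube([540, 340, 40]);
translate([40, 0, 1220]) cube([540, 340, 40]);
translate([580, 0, 0]) cube([40, 340, 1260]);


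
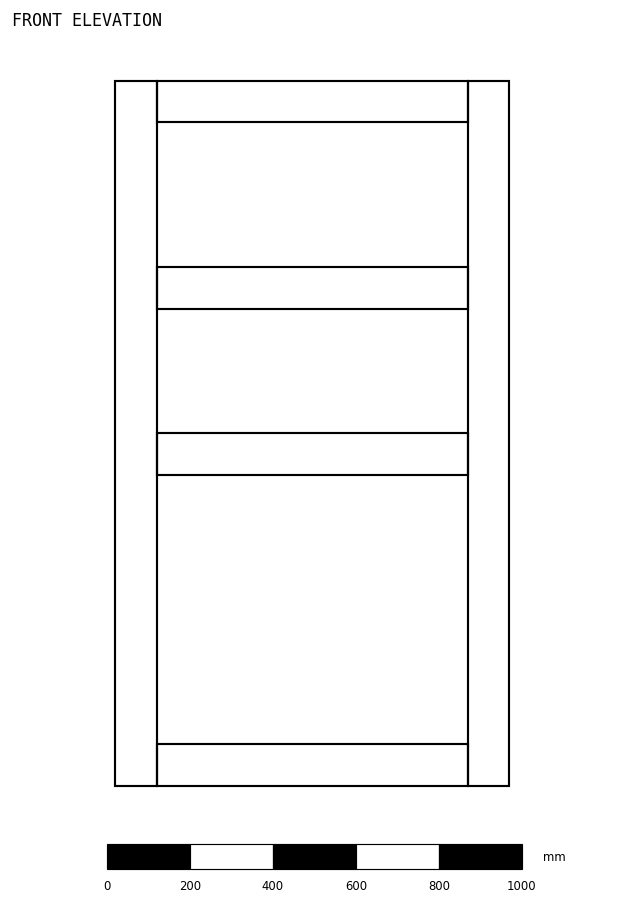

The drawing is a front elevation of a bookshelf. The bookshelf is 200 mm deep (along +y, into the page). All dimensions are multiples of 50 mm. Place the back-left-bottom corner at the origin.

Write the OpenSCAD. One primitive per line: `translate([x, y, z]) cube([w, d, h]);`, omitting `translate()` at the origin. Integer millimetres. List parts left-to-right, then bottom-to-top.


cube([100, 200, 1700]);
translate([100, 0, 0]) cube([750, 200, 100]);
translate([100, 0, 750]) cube([750, 200, 100]);
translate([100, 0, 1150]) cube([750, 200, 100]);
translate([100, 0, 1600]) cube([750, 200, 100]);
translate([850, 0, 0]) cube([100, 200, 1700]);
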